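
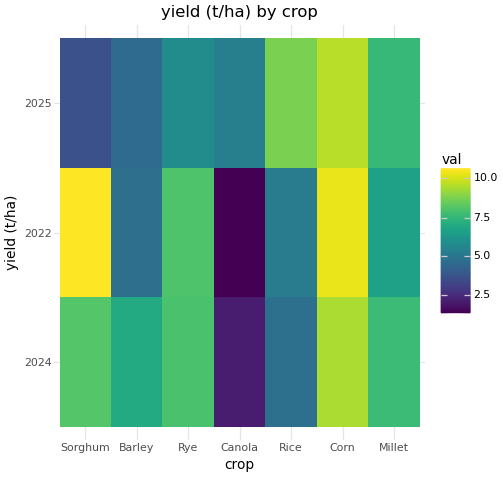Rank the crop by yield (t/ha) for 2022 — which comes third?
Top 4 for 2022: Sorghum ≈ 11, Corn ≈ 10, Rye ≈ 8, Millet ≈ 7.

Rye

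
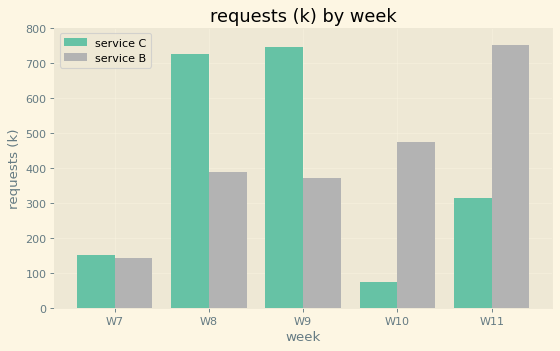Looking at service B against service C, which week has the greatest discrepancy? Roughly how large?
W11, ≈ 500 k

W11: service B ≈ 800, service C ≈ 300 → gap ≈ 500. Next-largest (W10) is only ≈ 400.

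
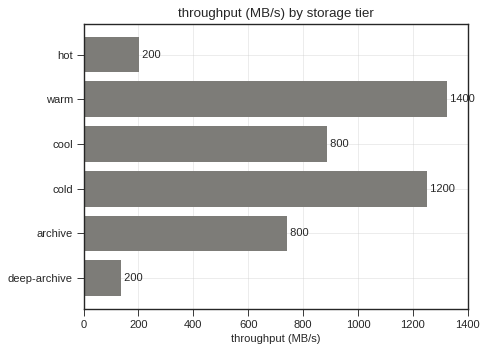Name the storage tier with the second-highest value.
Top 3: warm ≈ 1400, cold ≈ 1200, cool ≈ 800.

cold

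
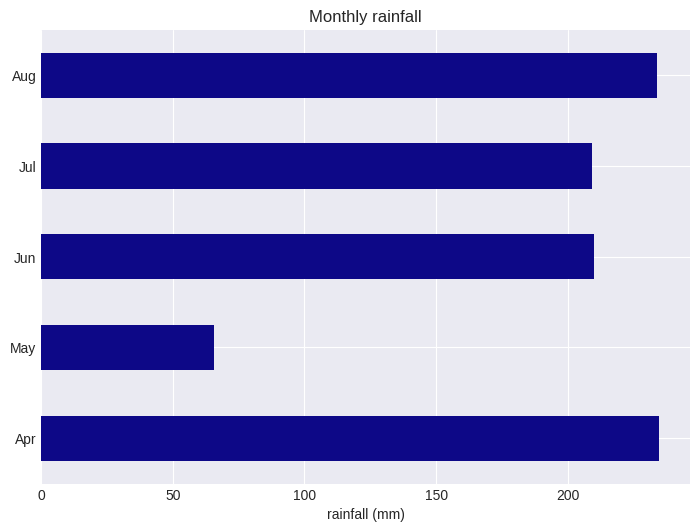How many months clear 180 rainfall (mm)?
Above 180: Apr, Jun, Jul, Aug.

4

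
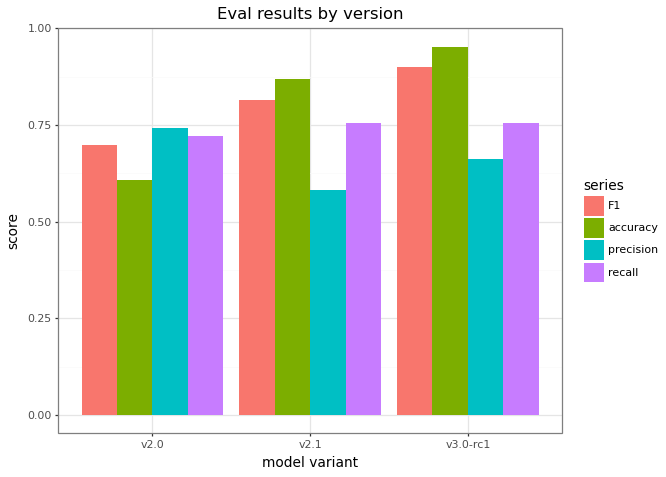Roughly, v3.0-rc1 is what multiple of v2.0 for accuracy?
v3.0-rc1 ≈ 1.0, v2.0 ≈ 0.6; 1.0/0.6 ≈ 1.67.

≈ 1.67×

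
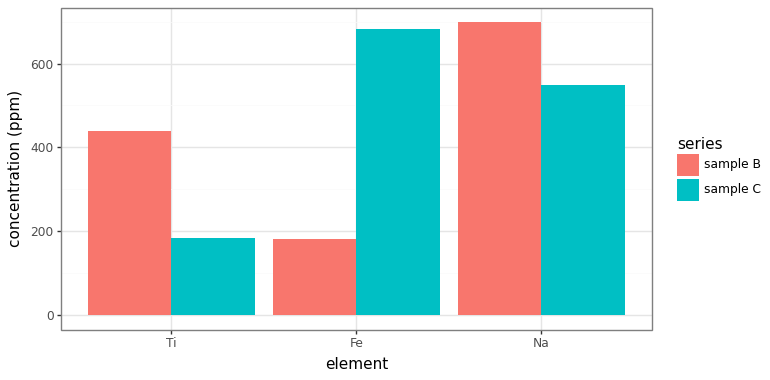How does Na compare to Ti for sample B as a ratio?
≈ 1.75×

Na ≈ 700, Ti ≈ 400; 700/400 ≈ 1.75.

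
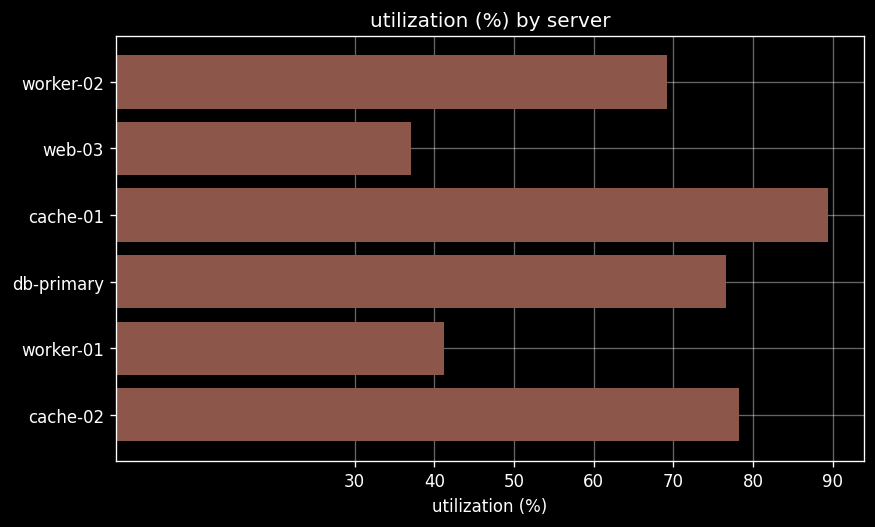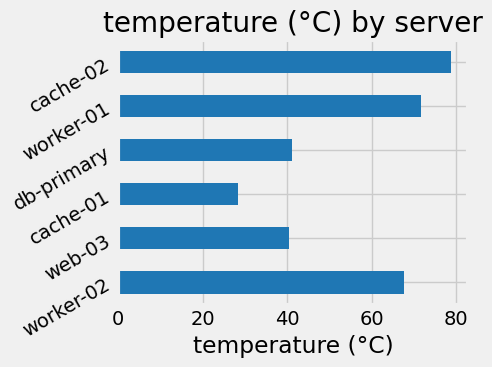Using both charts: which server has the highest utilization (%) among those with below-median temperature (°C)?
Chart 2 median temperature (°C) ≈ 50; below-median servers: web-03, cache-01, db-primary. Among those, cache-01 has the highest utilization (%) (≈ 90).

cache-01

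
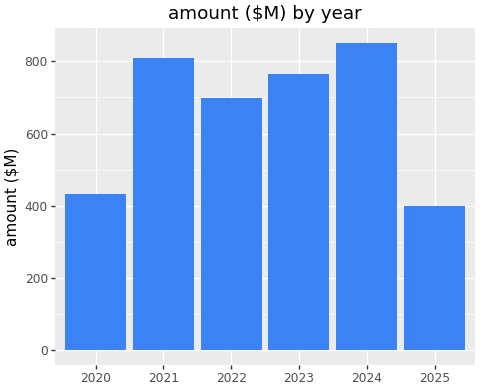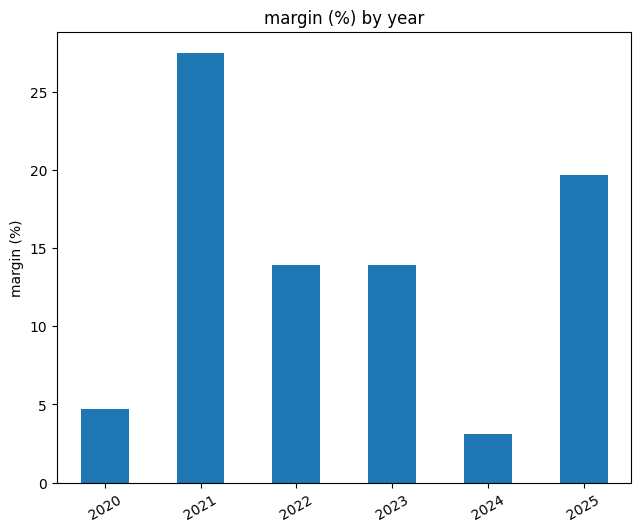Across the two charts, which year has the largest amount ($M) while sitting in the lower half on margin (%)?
Chart 2 median margin (%) ≈ 15; below-median years: 2020, 2023, 2024. Among those, 2024 has the highest amount ($M) (≈ 900).

2024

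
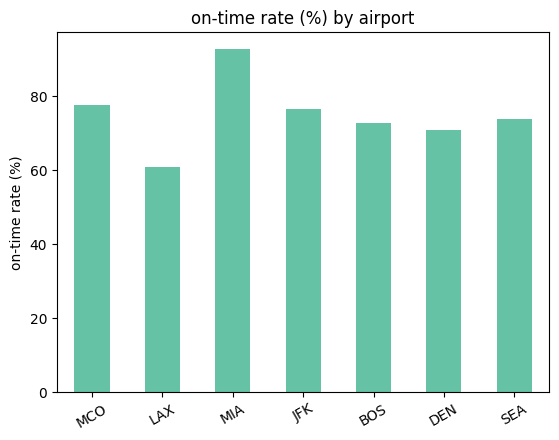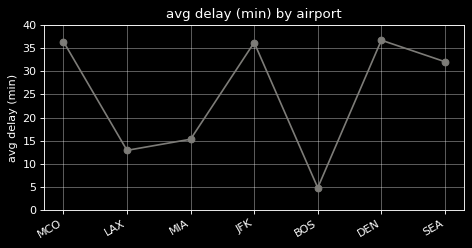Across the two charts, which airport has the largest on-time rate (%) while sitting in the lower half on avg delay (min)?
Chart 2 median avg delay (min) ≈ 30; below-median airports: LAX, MIA, BOS. Among those, MIA has the highest on-time rate (%) (≈ 90).

MIA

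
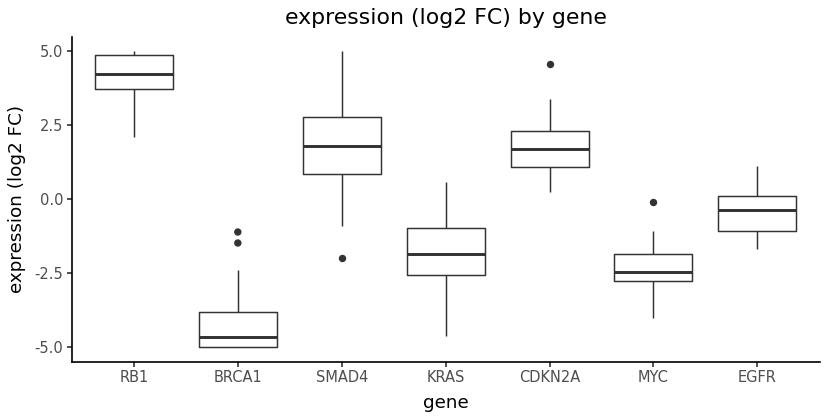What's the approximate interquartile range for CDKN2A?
Q3 ≈ 2, Q1 ≈ 1; IQR ≈ 1.

≈ 1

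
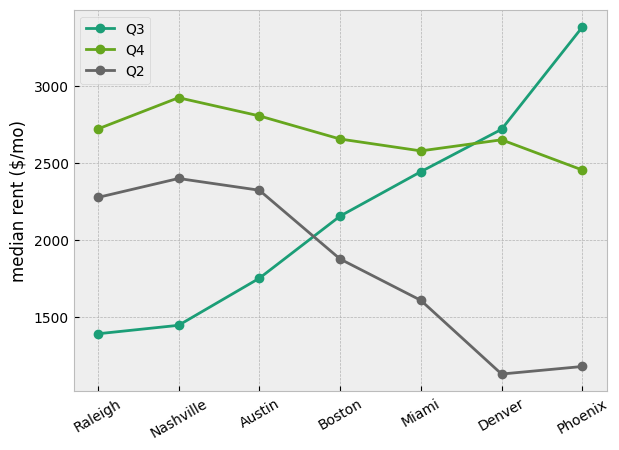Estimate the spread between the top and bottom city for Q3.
Max Phoenix ≈ 3400, min Raleigh ≈ 1400; range ≈ 2000.

≈ 2000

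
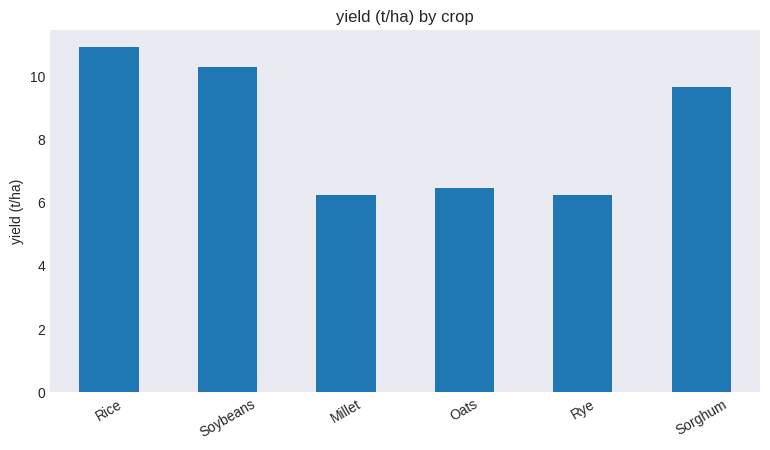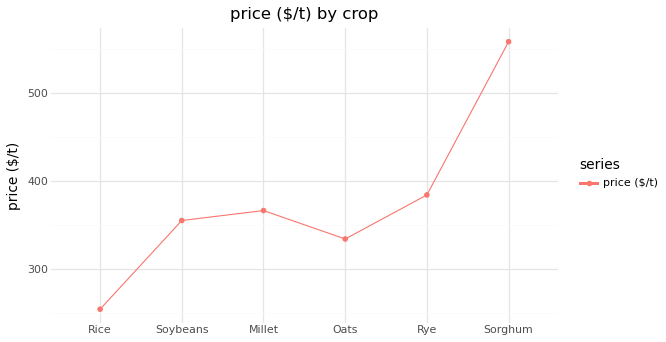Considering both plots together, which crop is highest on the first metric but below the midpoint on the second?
Rice

Chart 2 median price ($/t) ≈ 400; below-median crops: Rice, Soybeans, Oats. Among those, Rice has the highest yield (t/ha) (≈ 11).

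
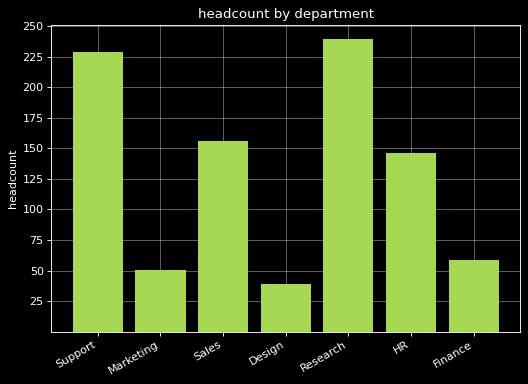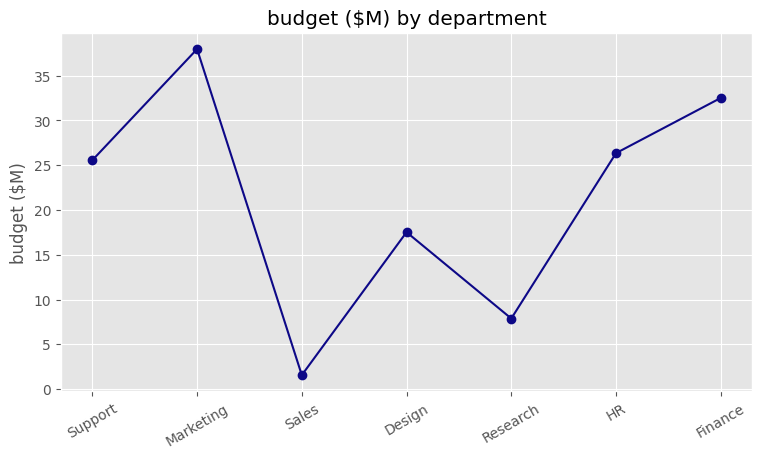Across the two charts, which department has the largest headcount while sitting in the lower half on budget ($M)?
Research

Chart 2 median budget ($M) ≈ 25; below-median departments: Sales, Design, Research. Among those, Research has the highest headcount (≈ 250).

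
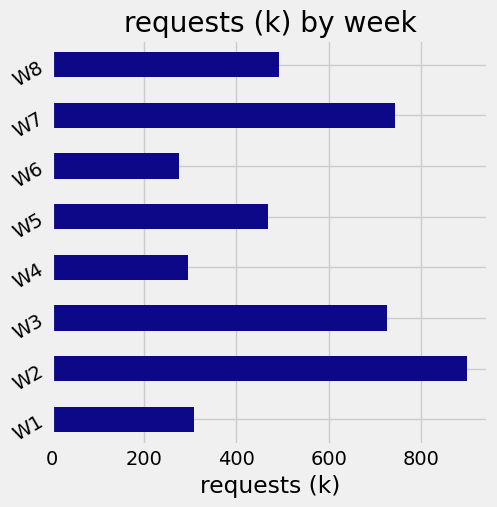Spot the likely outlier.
W2 ≈ 900; the rest sit between ≈ 300 and ≈ 700.

W2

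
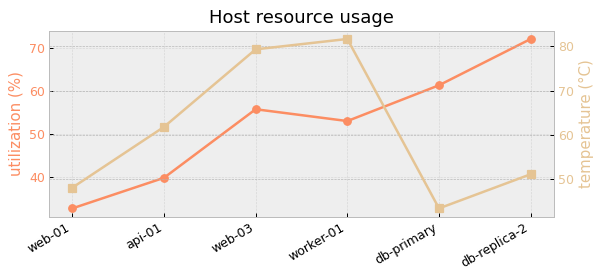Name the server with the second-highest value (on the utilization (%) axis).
Top 3 (on the utilization (%) axis): db-replica-2 ≈ 70, db-primary ≈ 60, web-03 ≈ 55.

db-primary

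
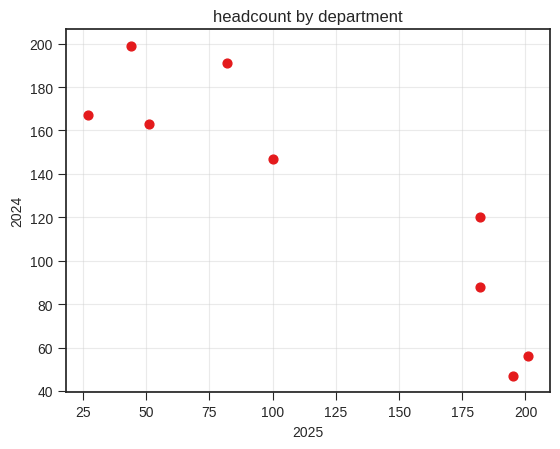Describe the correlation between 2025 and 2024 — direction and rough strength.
Points are negatively correlated; strong (|r| ≈ 0.9).

negative, strong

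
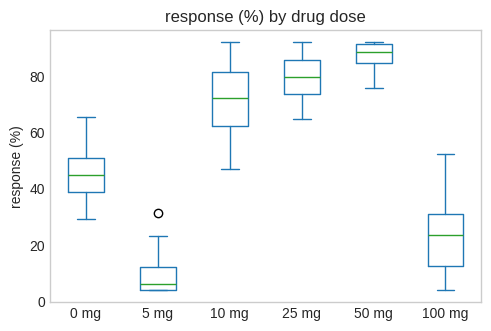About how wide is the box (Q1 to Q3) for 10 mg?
Q3 ≈ 80, Q1 ≈ 60; IQR ≈ 20.

≈ 20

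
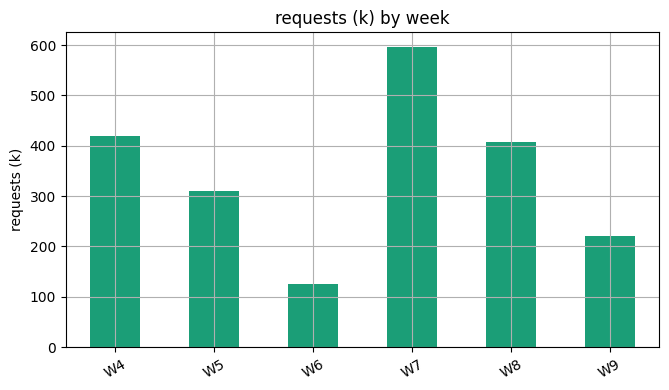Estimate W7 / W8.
≈ 1.5×

W7 ≈ 600, W8 ≈ 400; 600/400 ≈ 1.5.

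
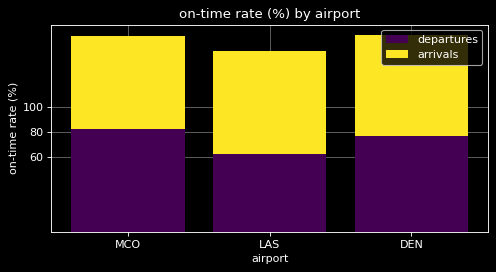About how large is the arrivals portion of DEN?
arrivals top ≈ 160, bottom ≈ 80; segment ≈ 80.

≈ 80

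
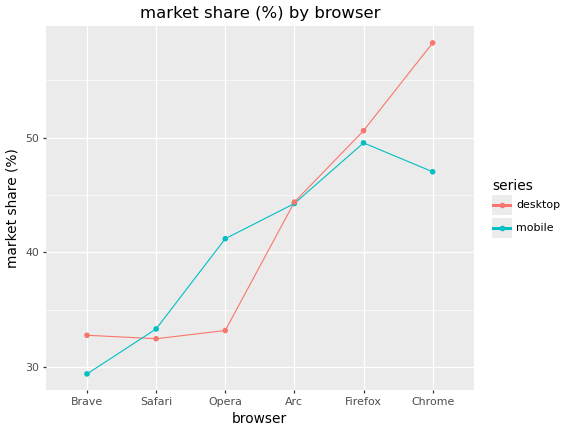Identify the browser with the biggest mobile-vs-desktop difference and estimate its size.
Chrome: mobile ≈ 45, desktop ≈ 60 → gap ≈ 15. Next-largest (Opera) is only ≈ 5.

Chrome, ≈ 15 %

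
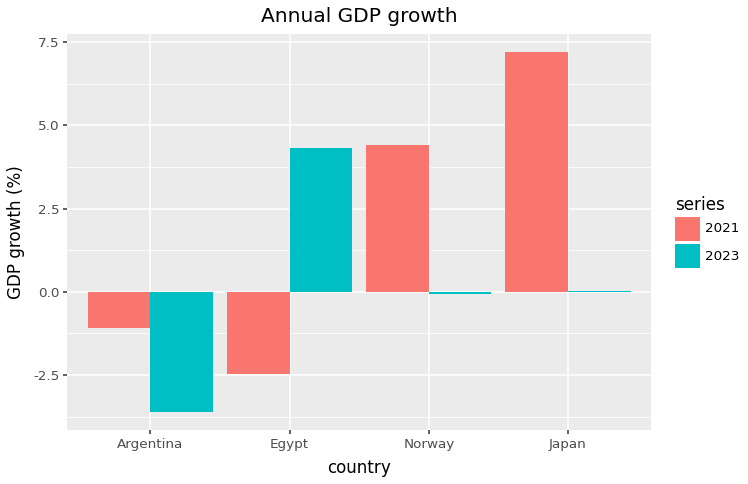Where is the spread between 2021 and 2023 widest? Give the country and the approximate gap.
Japan: 2021 ≈ 7, 2023 ≈ 0 → gap ≈ 7. Next-largest (Egypt) is only ≈ 6.

Japan, ≈ 7 %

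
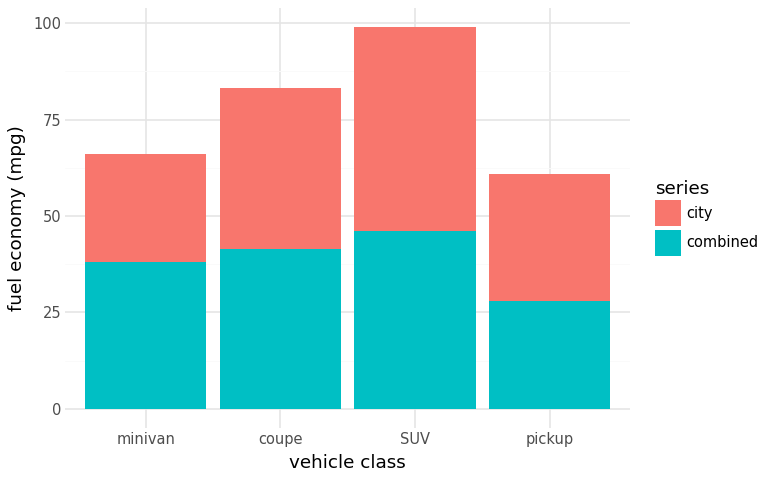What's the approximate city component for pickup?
≈ 30

city top ≈ 60, bottom ≈ 30; segment ≈ 30.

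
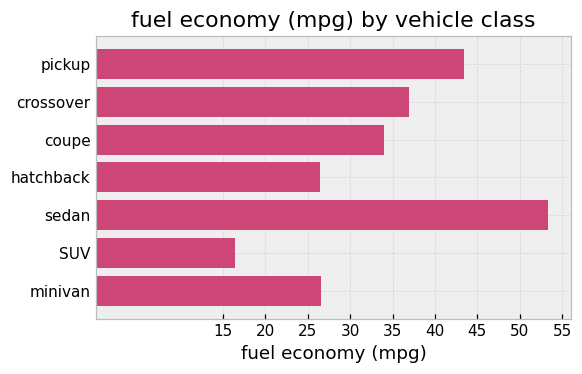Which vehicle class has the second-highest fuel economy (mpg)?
Top 3: sedan ≈ 55, pickup ≈ 45, crossover ≈ 35.

pickup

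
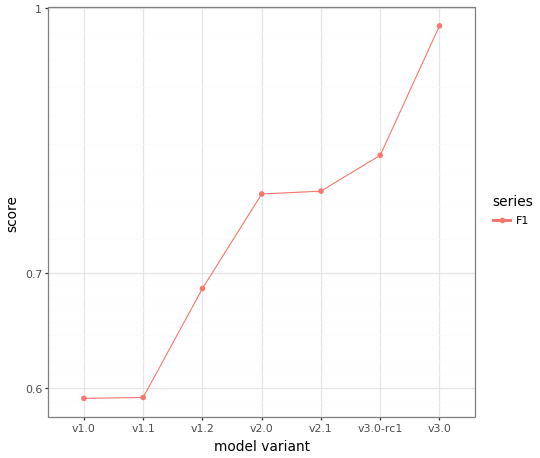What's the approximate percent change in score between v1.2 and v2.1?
≈ +14.3%

v1.2 ≈ 0.70, v2.1 ≈ 0.80; (0.80 − 0.70) / 0.70 ≈ +14.3%.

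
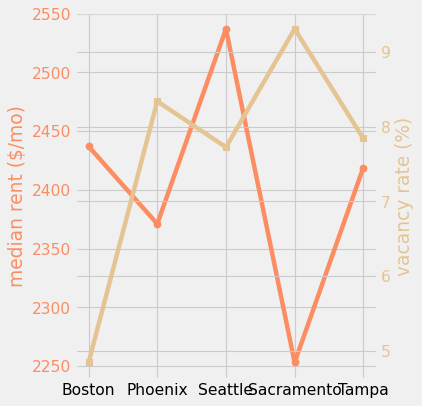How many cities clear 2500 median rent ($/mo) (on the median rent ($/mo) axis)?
Above 2500: Seattle.

1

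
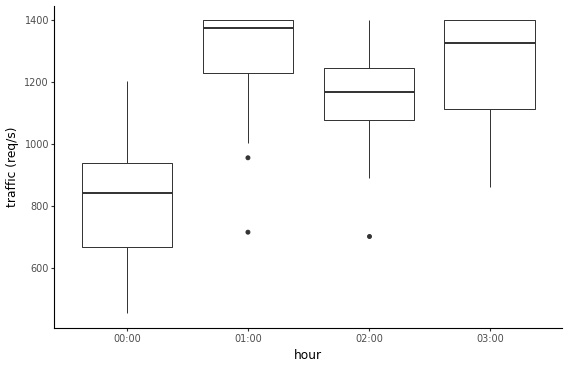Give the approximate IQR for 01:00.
Q3 ≈ 1400, Q1 ≈ 1200; IQR ≈ 200.

≈ 200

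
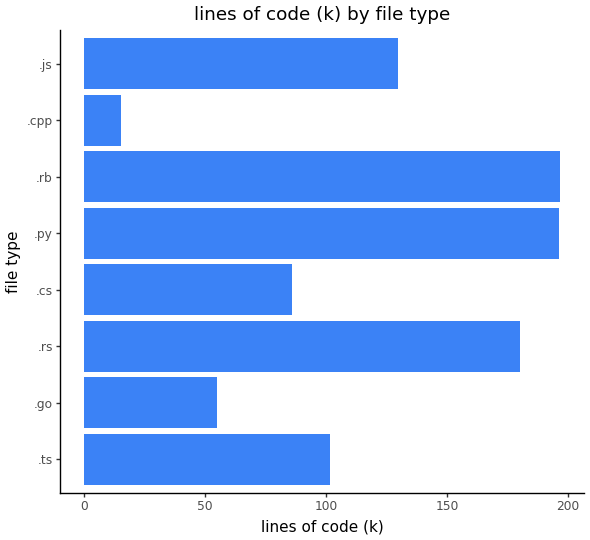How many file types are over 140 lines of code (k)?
3

Above 140: .rs, .py, .rb.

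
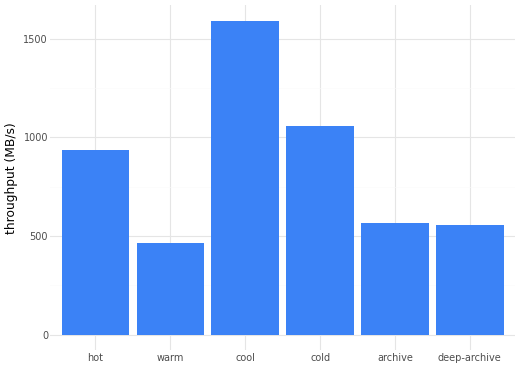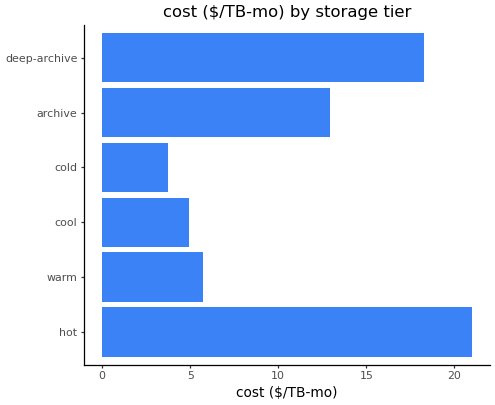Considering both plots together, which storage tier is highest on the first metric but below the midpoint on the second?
cool

Chart 2 median cost ($/TB-mo) ≈ 10; below-median storage tiers: warm, cool, cold. Among those, cool has the highest throughput (MB/s) (≈ 1600).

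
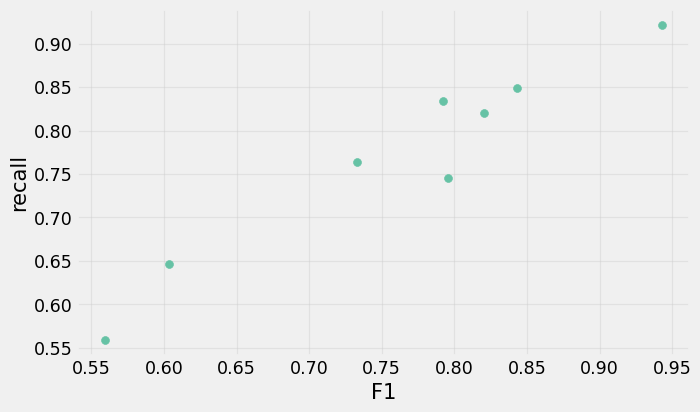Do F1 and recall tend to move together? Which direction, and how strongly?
positive, strong

Points are positively correlated; strong (|r| ≈ 1.0).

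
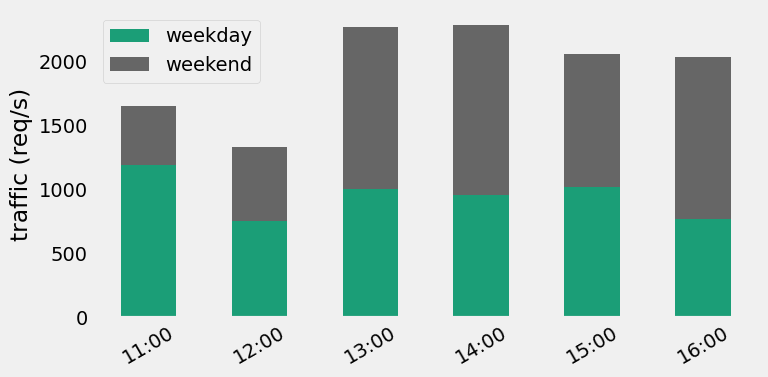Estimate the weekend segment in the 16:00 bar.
≈ 1200

weekend top ≈ 2000, bottom ≈ 800; segment ≈ 1200.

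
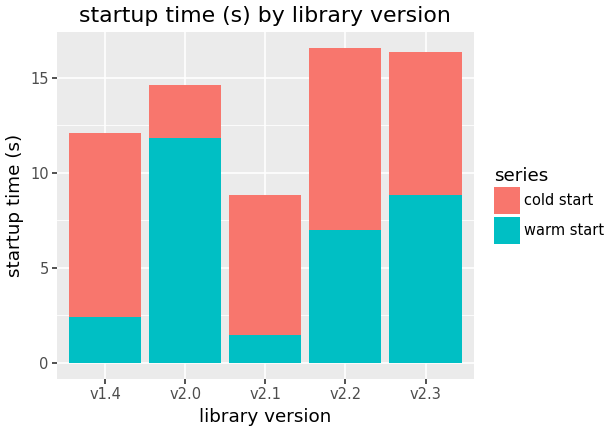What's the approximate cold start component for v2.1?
≈ 6

cold start top ≈ 8, bottom ≈ 2; segment ≈ 6.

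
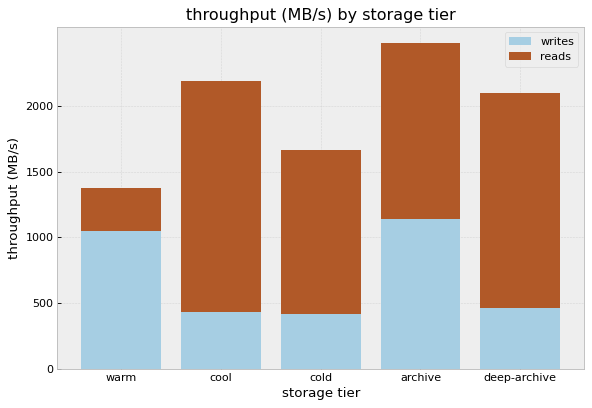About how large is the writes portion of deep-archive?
≈ 500

writes top ≈ 500, bottom ≈ 0; segment ≈ 500.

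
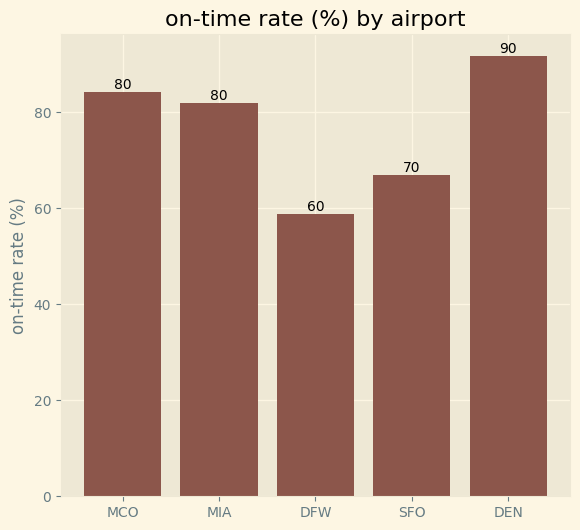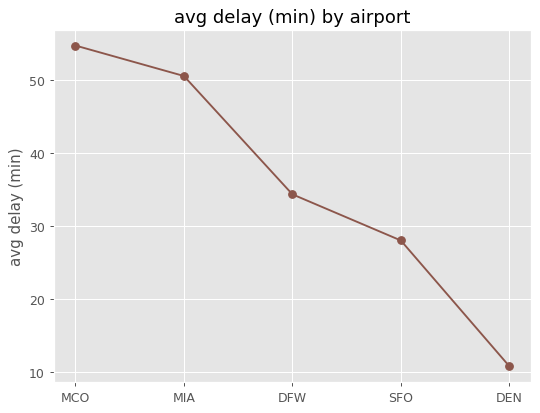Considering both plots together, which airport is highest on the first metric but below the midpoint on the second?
Chart 2 median avg delay (min) ≈ 30; below-median airports: SFO, DEN. Among those, DEN has the highest on-time rate (%) (≈ 90).

DEN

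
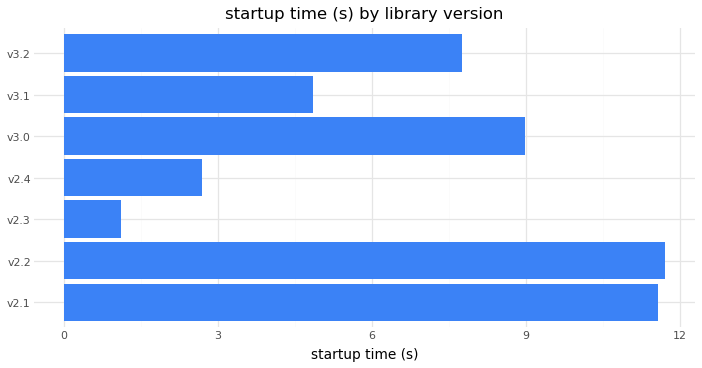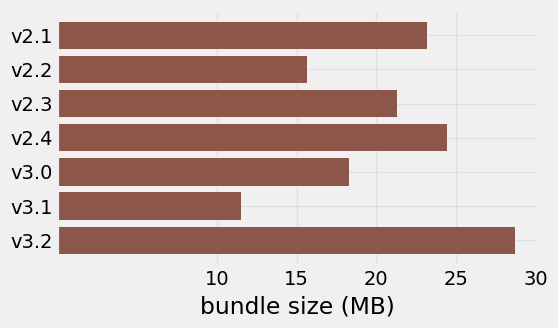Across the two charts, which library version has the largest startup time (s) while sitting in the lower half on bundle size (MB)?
v2.2

Chart 2 median bundle size (MB) ≈ 20; below-median library versions: v2.2, v3.0, v3.1. Among those, v2.2 has the highest startup time (s) (≈ 12).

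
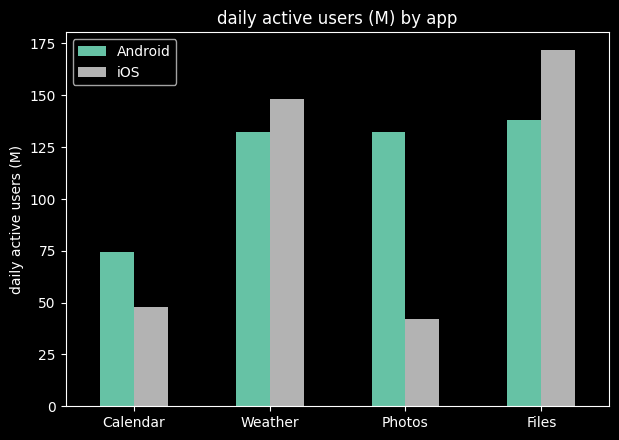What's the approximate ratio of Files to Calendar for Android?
Files ≈ 140, Calendar ≈ 80; 140/80 ≈ 1.75.

≈ 1.75×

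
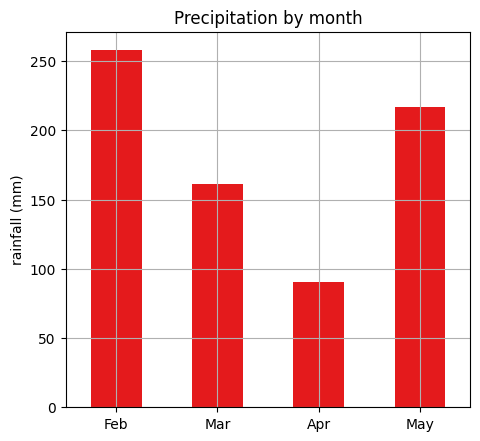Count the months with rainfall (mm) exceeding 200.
Above 200: Feb, May.

2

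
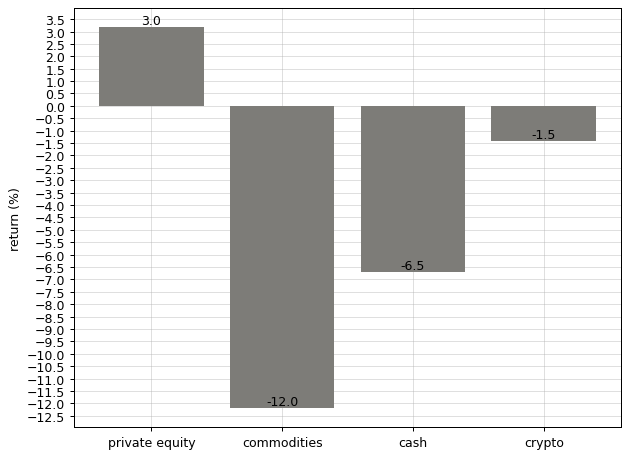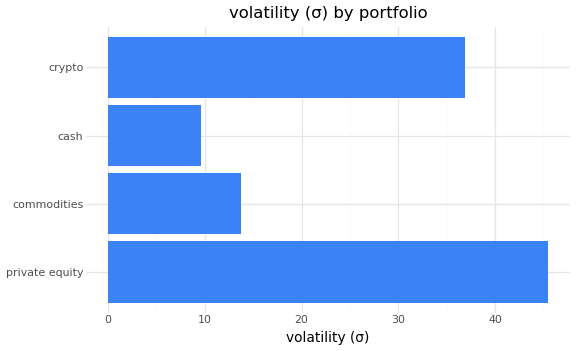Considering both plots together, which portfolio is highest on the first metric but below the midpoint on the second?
cash

Chart 2 median volatility (σ) ≈ 25; below-median portfolios: commodities, cash. Among those, cash has the highest return (%) (≈ -6.5).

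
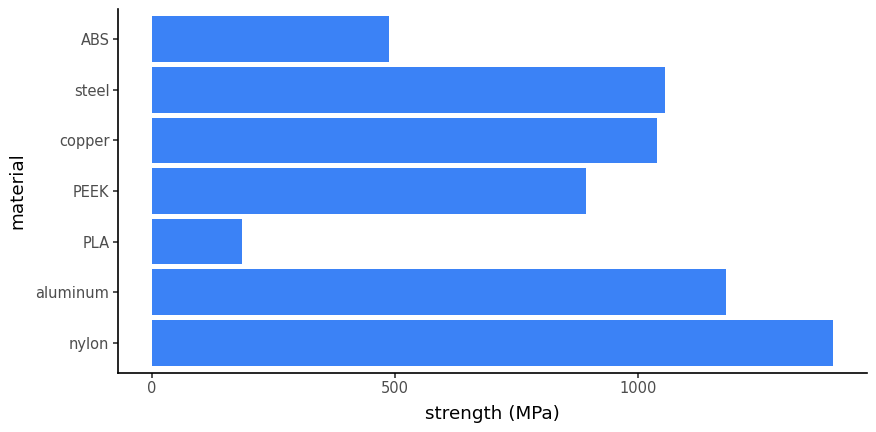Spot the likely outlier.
PLA

PLA ≈ 200; the rest sit between ≈ 400 and ≈ 1400.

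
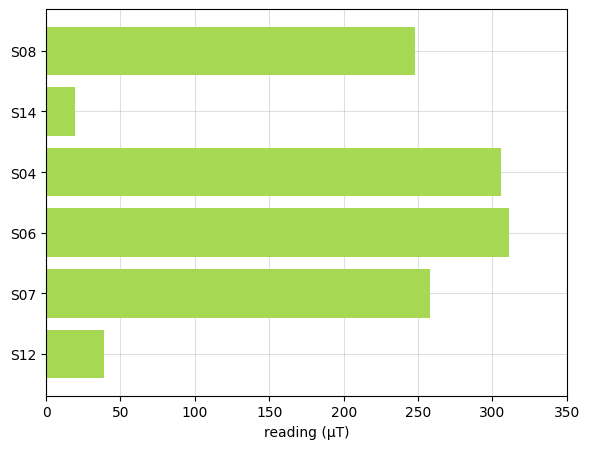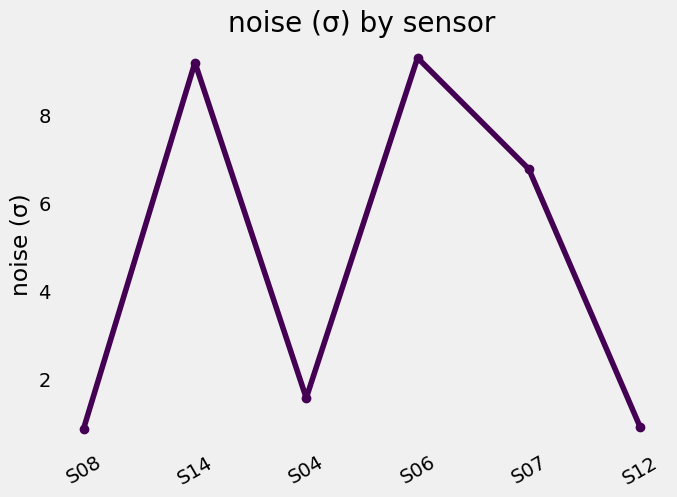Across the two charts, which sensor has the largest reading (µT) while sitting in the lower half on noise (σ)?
Chart 2 median noise (σ) ≈ 4; below-median sensors: S08, S04, S12. Among those, S04 has the highest reading (µT) (≈ 300).

S04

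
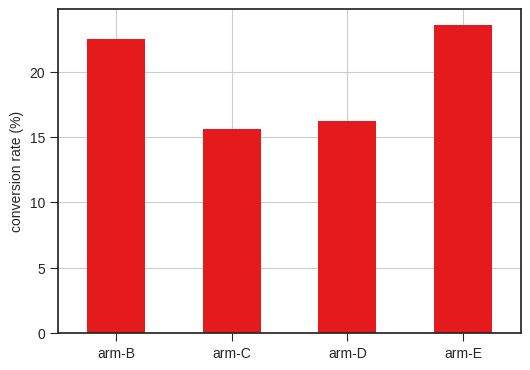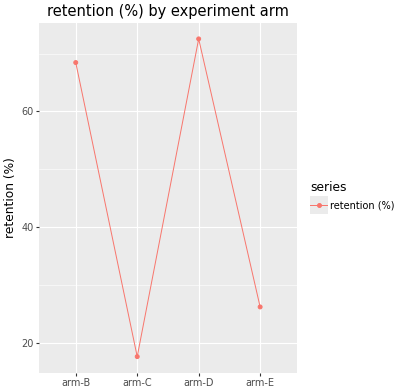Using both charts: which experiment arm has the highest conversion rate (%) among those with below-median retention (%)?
Chart 2 median retention (%) ≈ 50; below-median experiment arms: arm-C, arm-E. Among those, arm-E has the highest conversion rate (%) (≈ 25).

arm-E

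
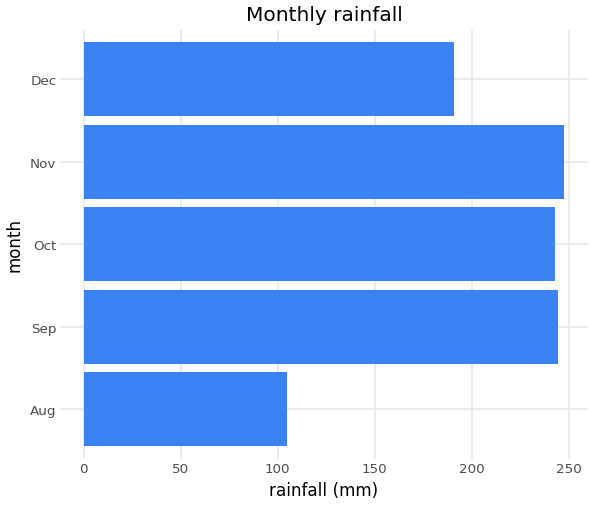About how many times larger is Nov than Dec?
≈ 1.25×

Nov ≈ 250, Dec ≈ 200; 250/200 ≈ 1.25.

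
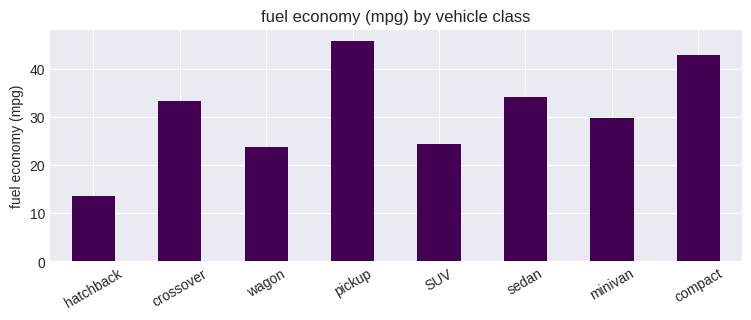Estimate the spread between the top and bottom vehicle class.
≈ 30

Max pickup ≈ 45, min hatchback ≈ 15; range ≈ 30.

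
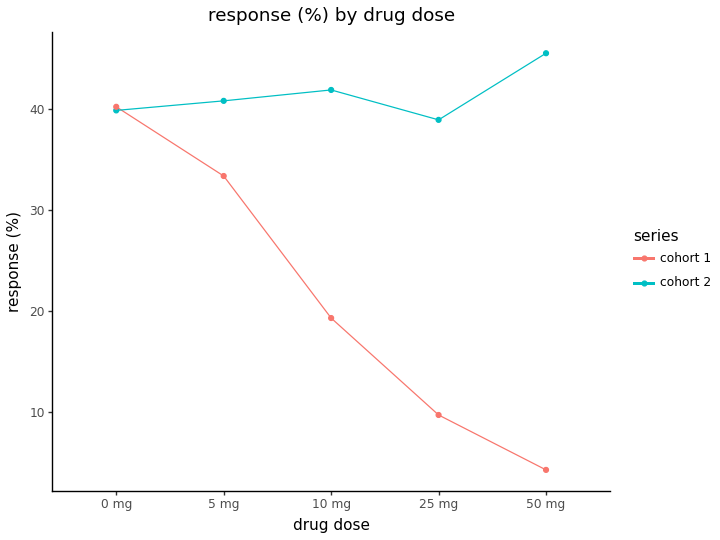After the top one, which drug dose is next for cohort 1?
5 mg

Top 3 for cohort 1: 0 mg ≈ 40, 5 mg ≈ 35, 10 mg ≈ 20.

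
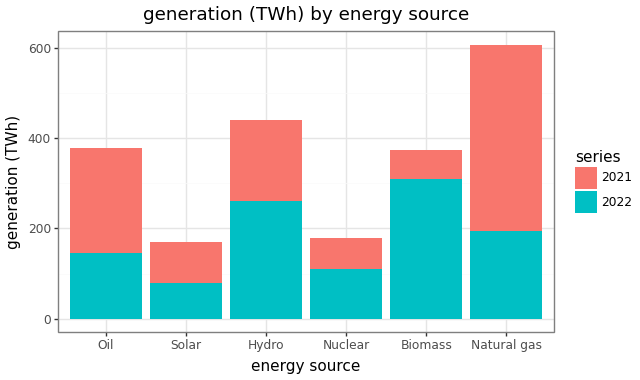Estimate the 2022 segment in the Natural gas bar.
2022 top ≈ 200, bottom ≈ 0; segment ≈ 200.

≈ 200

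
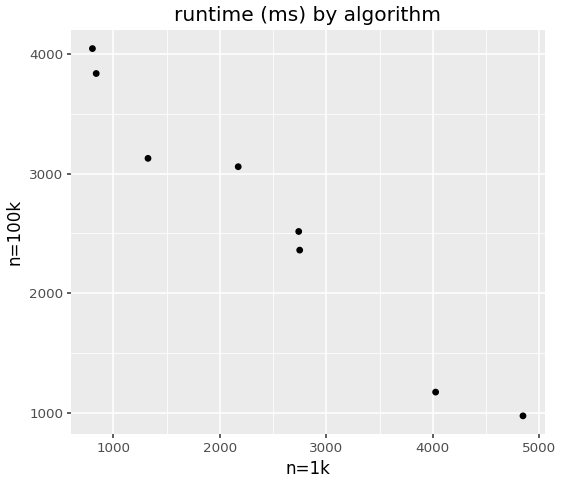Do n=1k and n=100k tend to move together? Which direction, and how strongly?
Points are negatively correlated; strong (|r| ≈ 1.0).

negative, strong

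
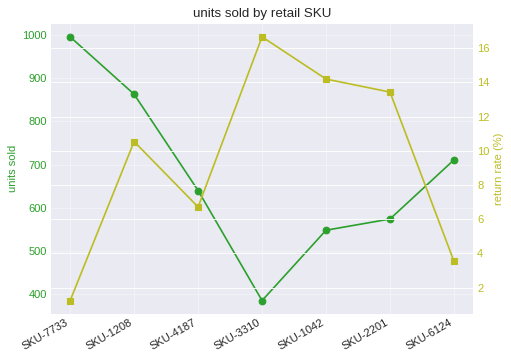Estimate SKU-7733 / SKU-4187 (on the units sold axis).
≈ 1.67×

SKU-7733 ≈ 1000, SKU-4187 ≈ 600; 1000/600 ≈ 1.67.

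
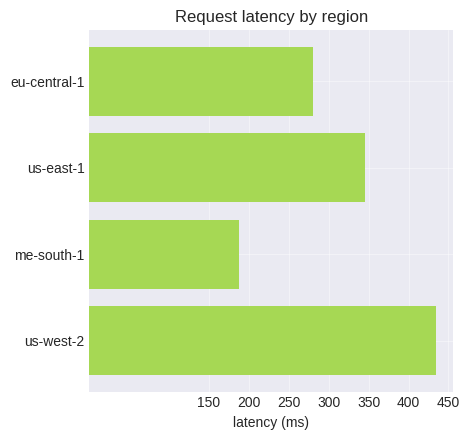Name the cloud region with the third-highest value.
Top 4: us-west-2 ≈ 450, us-east-1 ≈ 350, eu-central-1 ≈ 300, me-south-1 ≈ 200.

eu-central-1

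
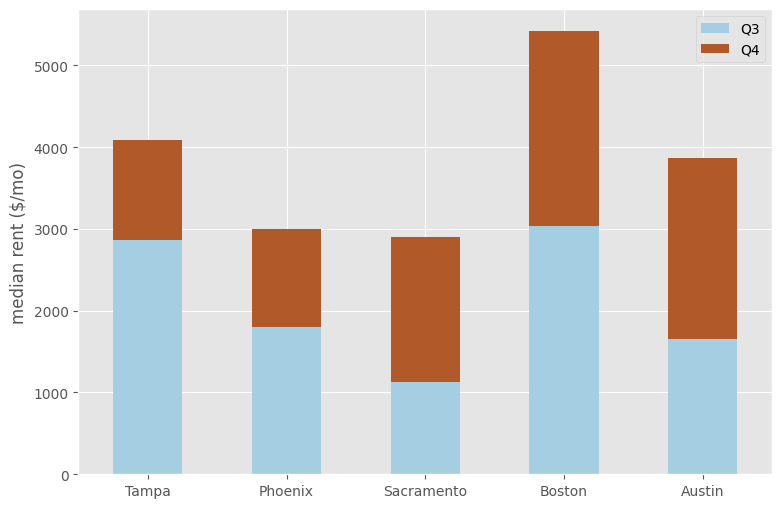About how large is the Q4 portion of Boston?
Q4 top ≈ 5500, bottom ≈ 3000; segment ≈ 2500.

≈ 2500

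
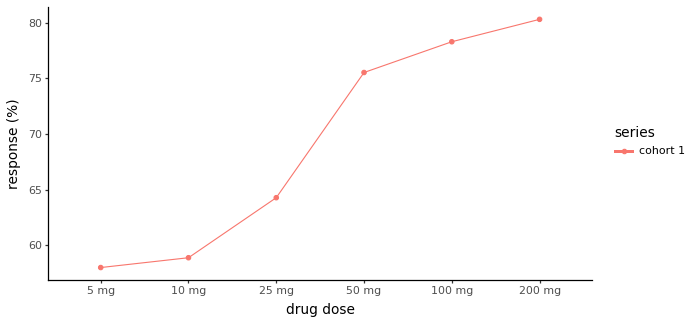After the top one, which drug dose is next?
100 mg

Top 3: 200 mg ≈ 80, 100 mg ≈ 78, 50 mg ≈ 76.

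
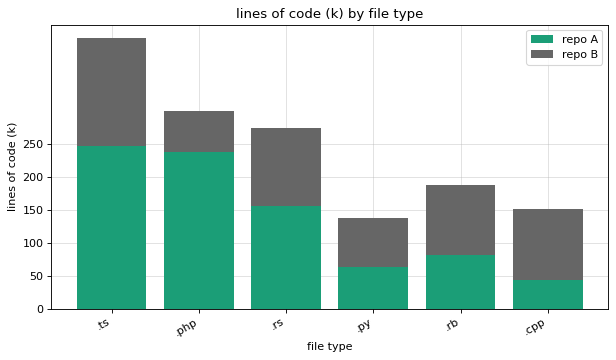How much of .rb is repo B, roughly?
≈ 100

repo B top ≈ 200, bottom ≈ 100; segment ≈ 100.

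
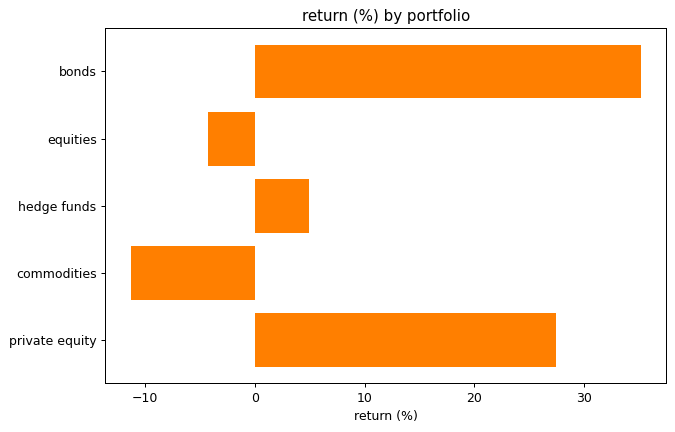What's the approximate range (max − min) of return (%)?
Max bonds ≈ 35, min commodities ≈ -10; range ≈ 45.

≈ 45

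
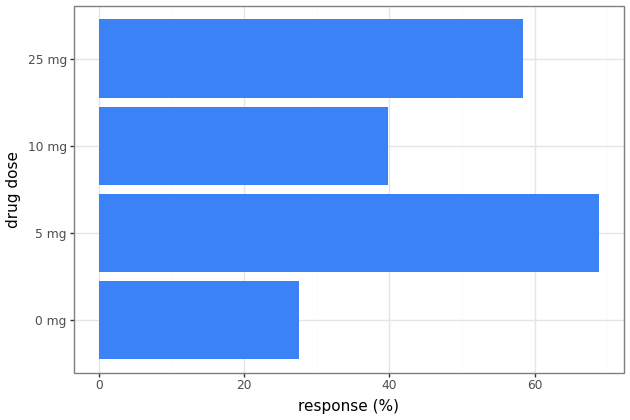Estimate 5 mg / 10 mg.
5 mg ≈ 70, 10 mg ≈ 40; 70/40 ≈ 1.75.

≈ 1.75×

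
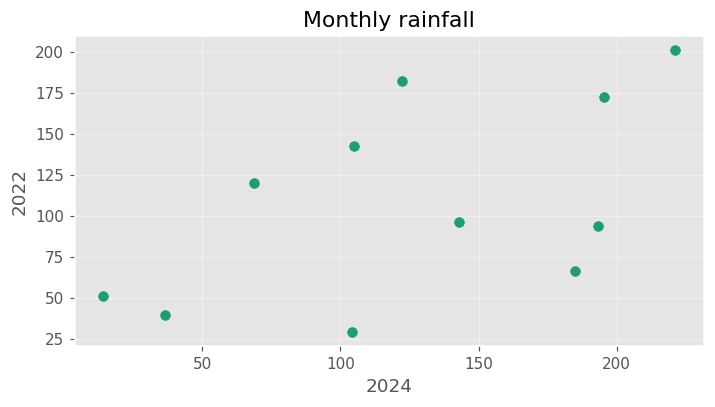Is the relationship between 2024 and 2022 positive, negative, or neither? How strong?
positive, moderate

Points are positively correlated; moderate (|r| ≈ 0.5).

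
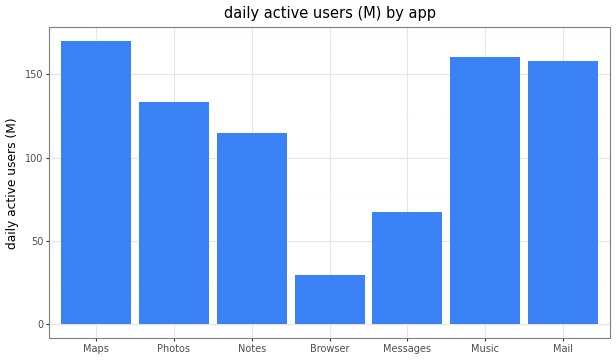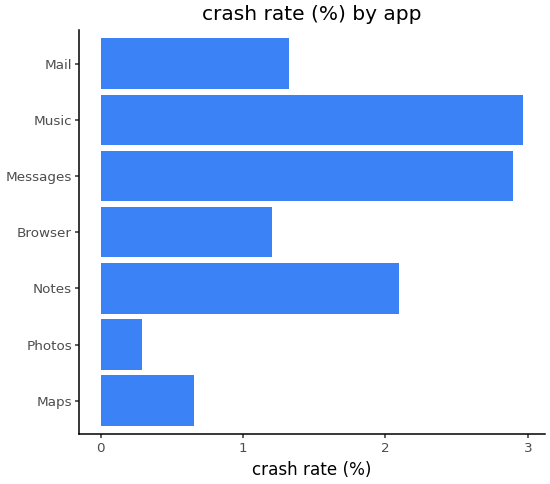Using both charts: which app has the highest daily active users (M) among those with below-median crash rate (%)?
Chart 2 median crash rate (%) ≈ 1.5; below-median apps: Maps, Photos, Browser. Among those, Maps has the highest daily active users (M) (≈ 160).

Maps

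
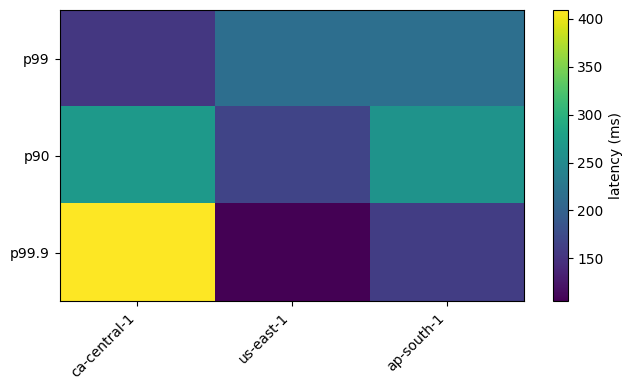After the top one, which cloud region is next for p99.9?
ap-south-1

Top 3 for p99.9: ca-central-1 ≈ 400, ap-south-1 ≈ 150, us-east-1 ≈ 100.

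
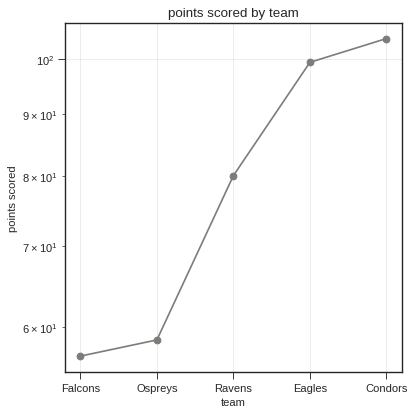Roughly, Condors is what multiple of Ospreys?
Condors ≈ 105, Ospreys ≈ 60; 105/60 ≈ 1.75.

≈ 1.75×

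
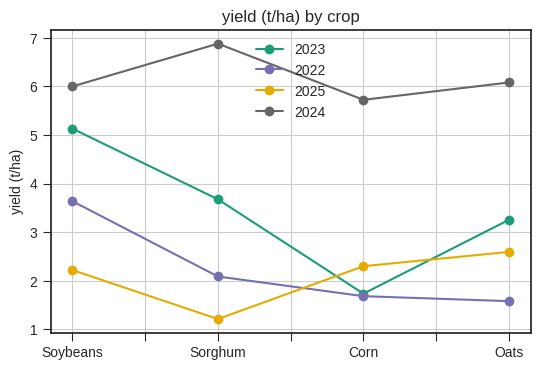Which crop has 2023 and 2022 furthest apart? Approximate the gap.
Oats, ≈ 2.0 t/ha

Oats: 2023 ≈ 3.5, 2022 ≈ 1.5 → gap ≈ 2.0. Next-largest (Sorghum) is only ≈ 1.5.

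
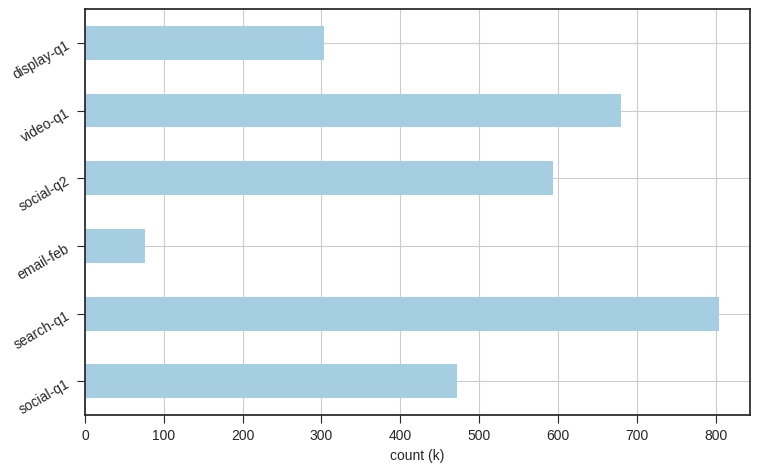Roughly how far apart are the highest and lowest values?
≈ 700

Max search-q1 ≈ 800, min email-feb ≈ 100; range ≈ 700.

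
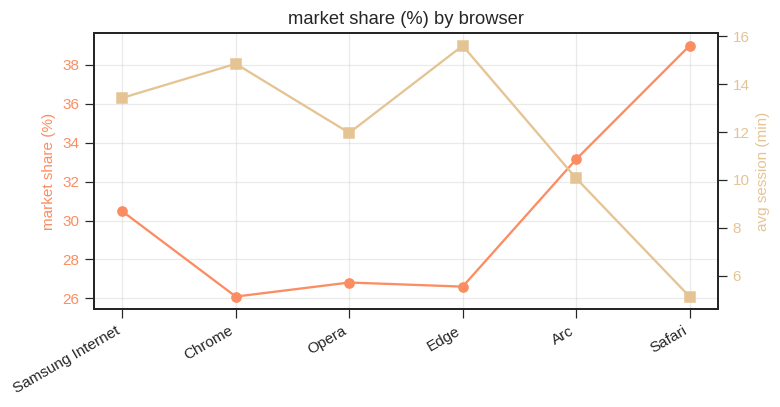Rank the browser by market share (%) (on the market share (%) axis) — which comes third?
Samsung Internet

Top 4 (on the market share (%) axis): Safari ≈ 38, Arc ≈ 34, Samsung Internet ≈ 30, Opera ≈ 26.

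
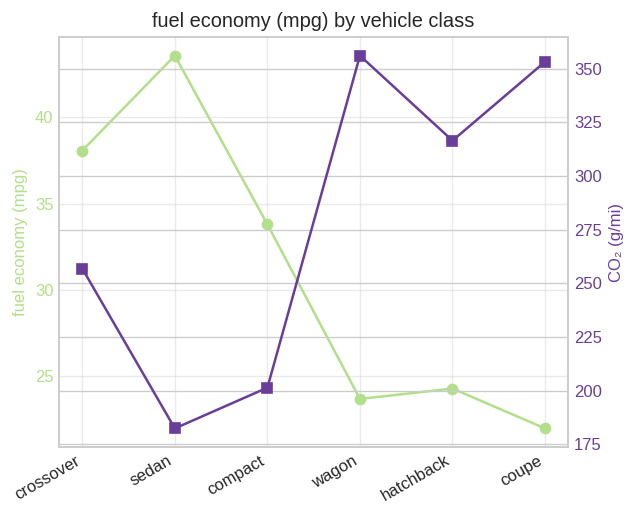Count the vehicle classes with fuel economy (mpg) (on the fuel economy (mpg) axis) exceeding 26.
Above 26: crossover, sedan, compact.

3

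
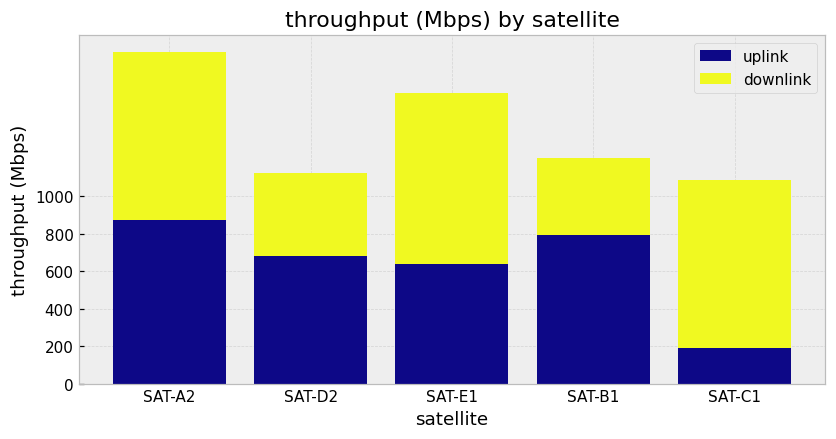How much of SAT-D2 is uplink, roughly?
≈ 600

uplink top ≈ 600, bottom ≈ 0; segment ≈ 600.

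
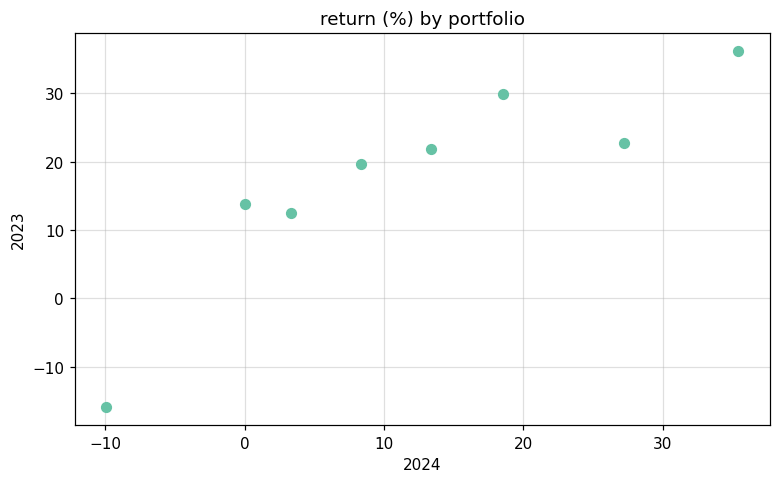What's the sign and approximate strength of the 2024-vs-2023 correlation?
Points are positively correlated; strong (|r| ≈ 0.9).

positive, strong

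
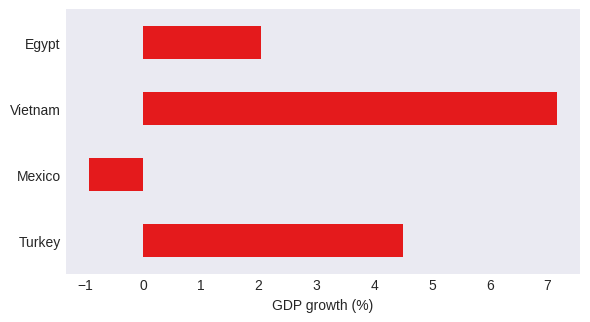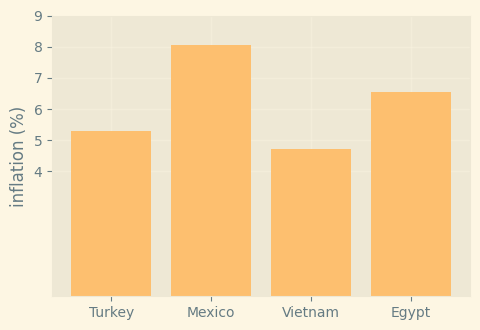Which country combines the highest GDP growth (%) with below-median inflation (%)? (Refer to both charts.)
Vietnam

Chart 2 median inflation (%) ≈ 6; below-median countries: Turkey, Vietnam. Among those, Vietnam has the highest GDP growth (%) (≈ 7).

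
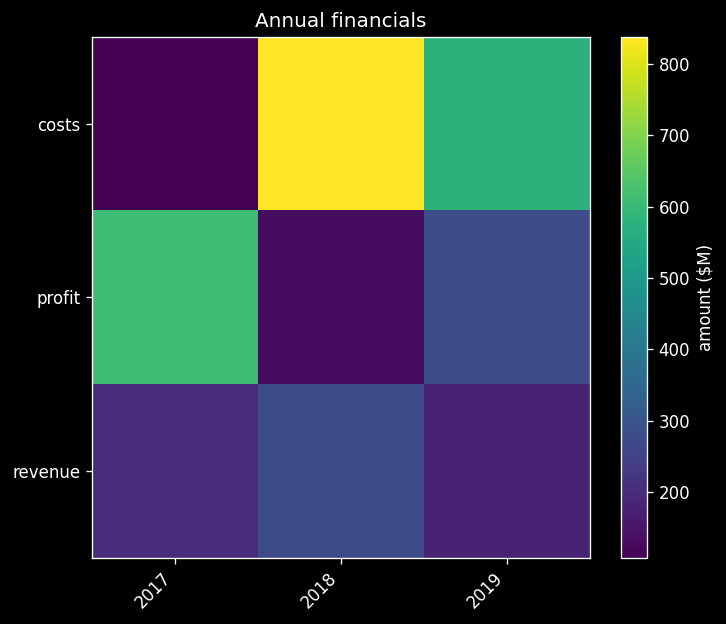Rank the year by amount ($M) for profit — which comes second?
2019

Top 3 for profit: 2017 ≈ 600, 2019 ≈ 300, 2018 ≈ 100.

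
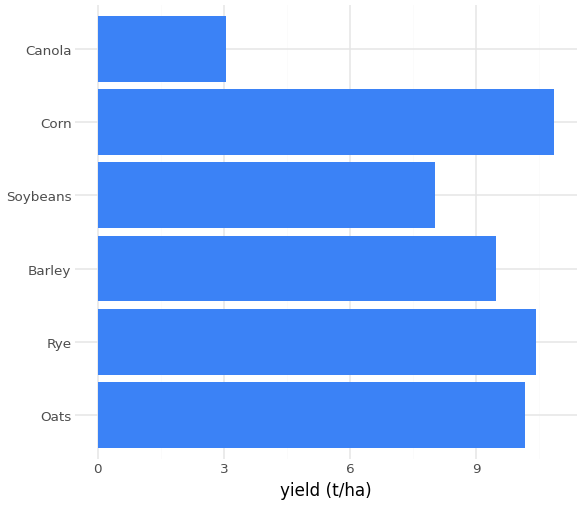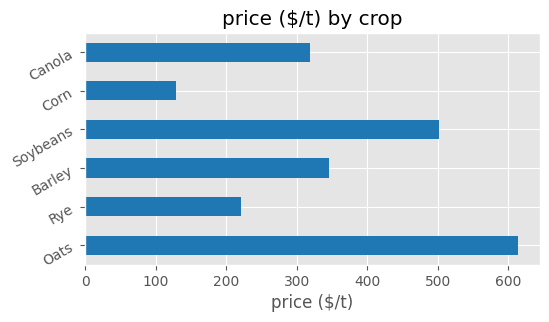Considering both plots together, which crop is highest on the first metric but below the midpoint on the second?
Chart 2 median price ($/t) ≈ 300; below-median crops: Rye, Corn, Canola. Among those, Corn has the highest yield (t/ha) (≈ 11).

Corn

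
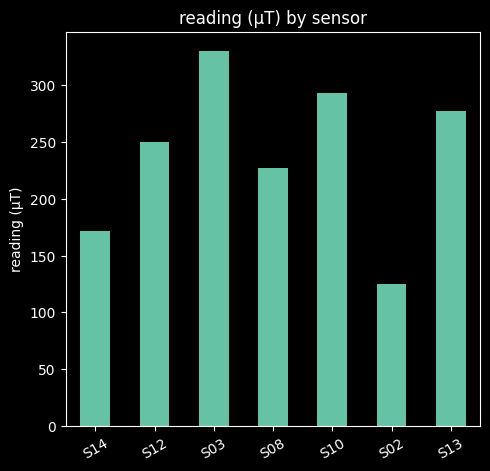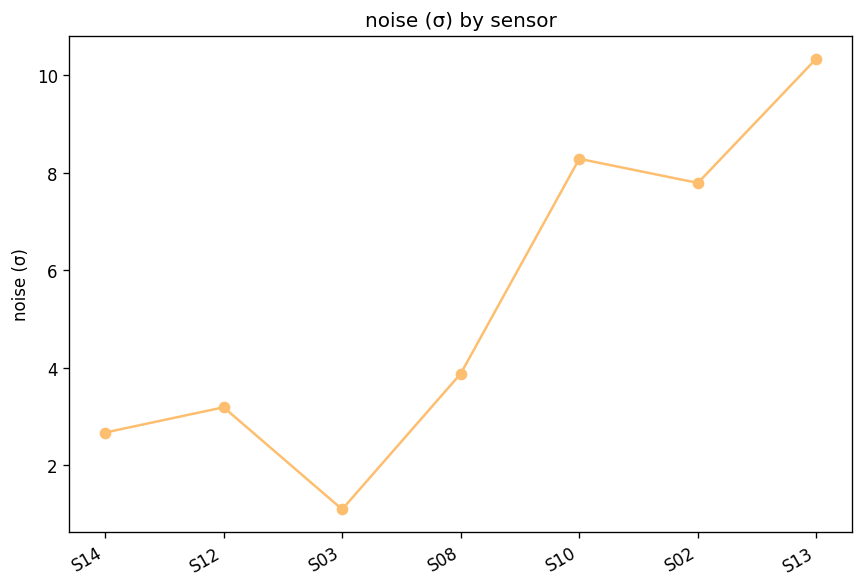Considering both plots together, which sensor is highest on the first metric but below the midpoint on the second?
Chart 2 median noise (σ) ≈ 4; below-median sensors: S14, S12, S03. Among those, S03 has the highest reading (µT) (≈ 350).

S03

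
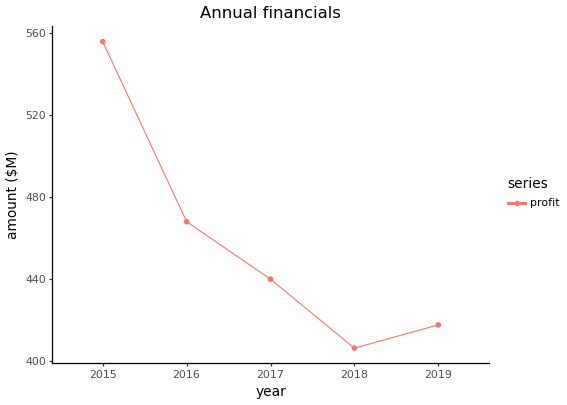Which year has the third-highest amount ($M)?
2017

Top 4: 2015 ≈ 560, 2016 ≈ 460, 2017 ≈ 440, 2019 ≈ 420.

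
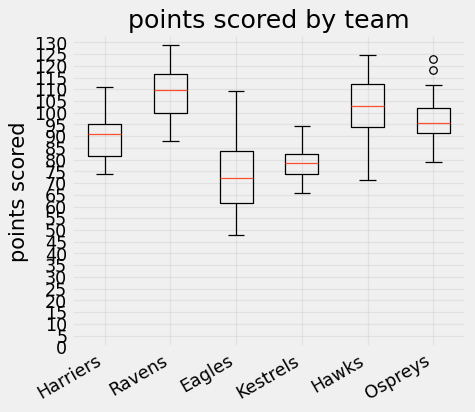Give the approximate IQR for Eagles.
Q3 ≈ 85, Q1 ≈ 60; IQR ≈ 25.

≈ 25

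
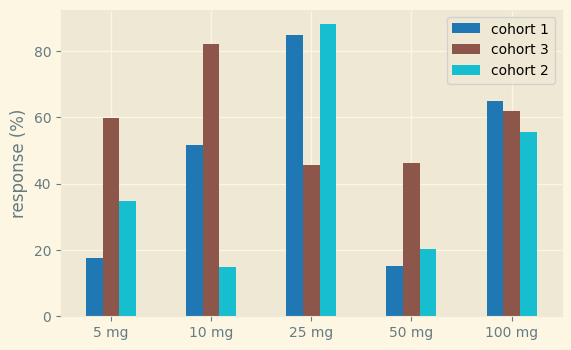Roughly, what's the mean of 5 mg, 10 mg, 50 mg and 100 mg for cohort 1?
≈ 38

(20 + 50 + 20 + 60) / 4 ≈ 38.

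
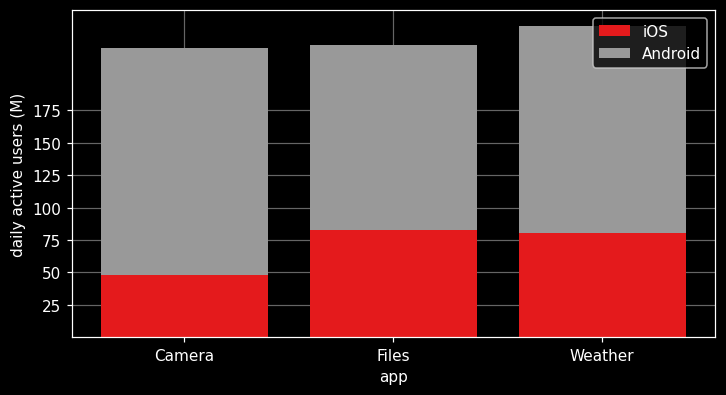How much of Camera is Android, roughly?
Android top ≈ 225, bottom ≈ 50; segment ≈ 175.

≈ 175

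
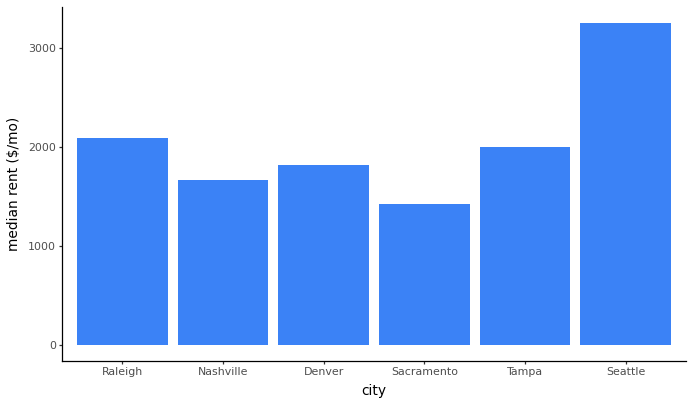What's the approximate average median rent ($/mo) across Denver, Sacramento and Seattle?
(2000 + 1500 + 3500) / 3 ≈ 2333.

≈ 2333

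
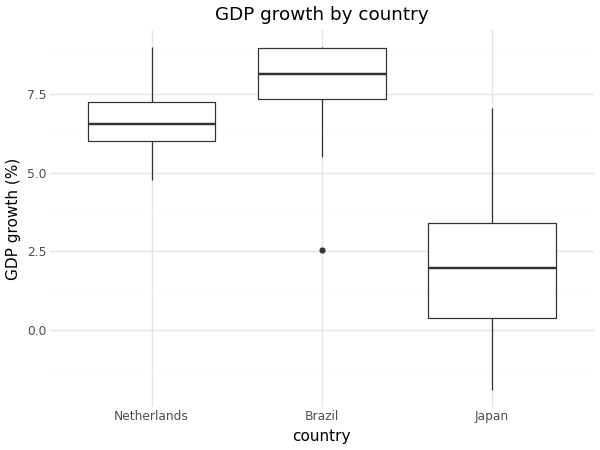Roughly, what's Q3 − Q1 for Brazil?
≈ 1.5

Q3 ≈ 9.0, Q1 ≈ 7.5; IQR ≈ 1.5.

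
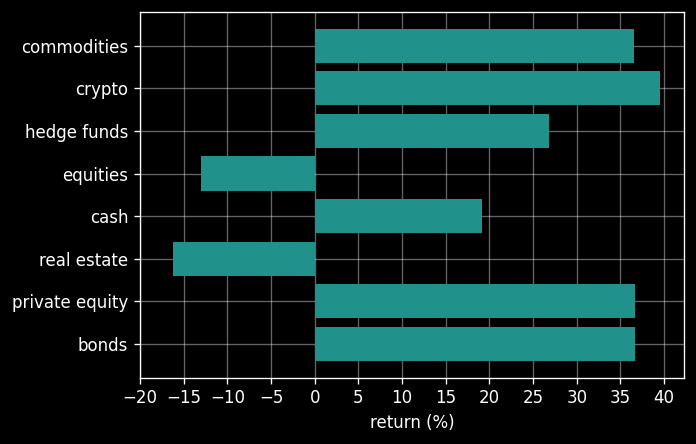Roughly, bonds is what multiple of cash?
bonds ≈ 35, cash ≈ 20; 35/20 ≈ 1.75.

≈ 1.75×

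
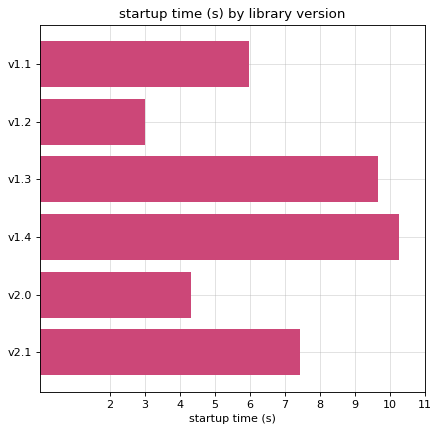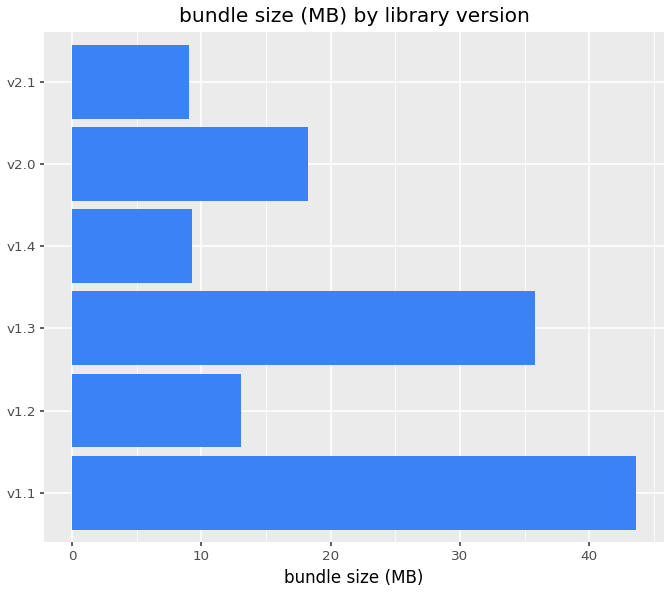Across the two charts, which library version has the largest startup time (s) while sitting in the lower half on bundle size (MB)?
Chart 2 median bundle size (MB) ≈ 15; below-median library versions: v1.2, v1.4, v2.1. Among those, v1.4 has the highest startup time (s) (≈ 10).

v1.4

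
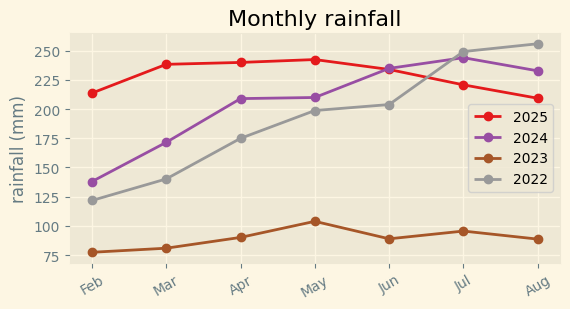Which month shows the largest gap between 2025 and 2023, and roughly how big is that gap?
Mar, ≈ 160 mm

Mar: 2025 ≈ 240, 2023 ≈ 80 → gap ≈ 160. Next-largest (Apr) is only ≈ 140.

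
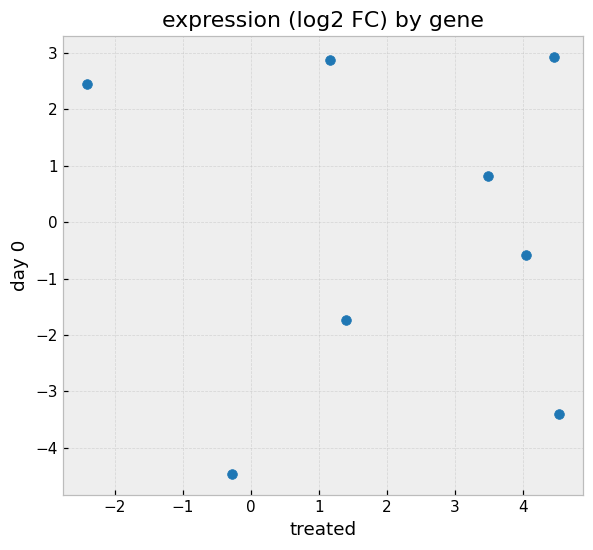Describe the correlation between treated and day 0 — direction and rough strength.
no clear correlation

Points are roughly uncorrelated; weak (|r| ≈ 0.1).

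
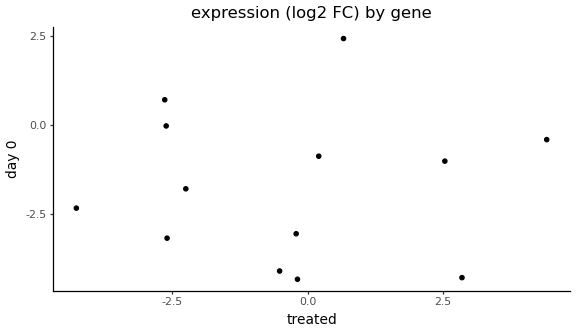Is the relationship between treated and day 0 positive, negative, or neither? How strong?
no clear correlation

Points are roughly uncorrelated; weak (|r| ≈ 0.0).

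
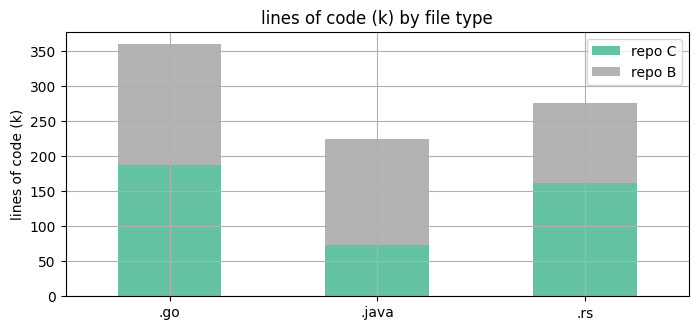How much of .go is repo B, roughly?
repo B top ≈ 350, bottom ≈ 200; segment ≈ 150.

≈ 150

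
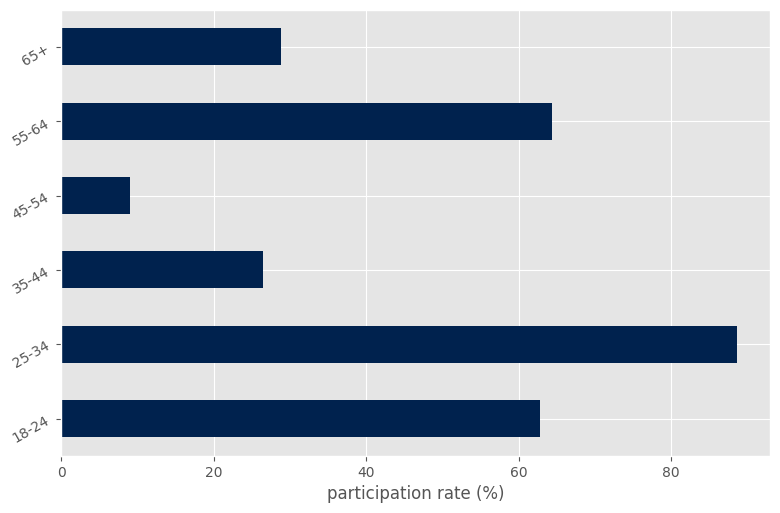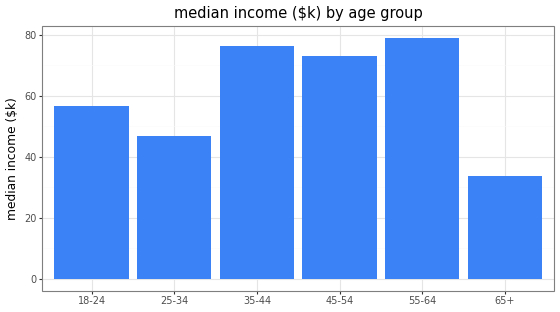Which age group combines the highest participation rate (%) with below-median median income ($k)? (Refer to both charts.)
Chart 2 median median income ($k) ≈ 60; below-median age groups: 18-24, 25-34, 65+. Among those, 25-34 has the highest participation rate (%) (≈ 90).

25-34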